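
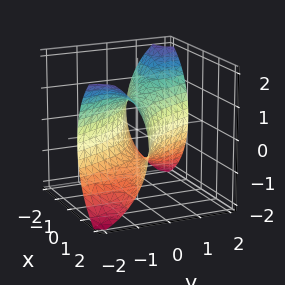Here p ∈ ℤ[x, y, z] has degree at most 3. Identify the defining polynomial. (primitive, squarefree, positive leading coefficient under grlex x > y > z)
x^2 + 3*x*y + y^2 + z^2 - 1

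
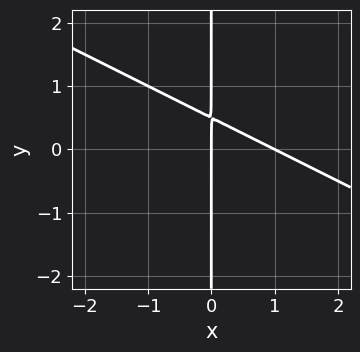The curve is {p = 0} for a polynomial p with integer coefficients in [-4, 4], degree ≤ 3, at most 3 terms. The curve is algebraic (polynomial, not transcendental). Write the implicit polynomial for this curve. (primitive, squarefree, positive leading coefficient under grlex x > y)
First, the degree is 2 — a generic line meets the curve in up to 2 points.
Next, against the integer gridlines: the visible y-axis segment lies entirely on the curve; among the integer gridlines, it crosses the x-axis at x ∈ {0, 1}.
Finally, assembling these constraints gives the stated polynomial.

x^2 + 2*x*y - x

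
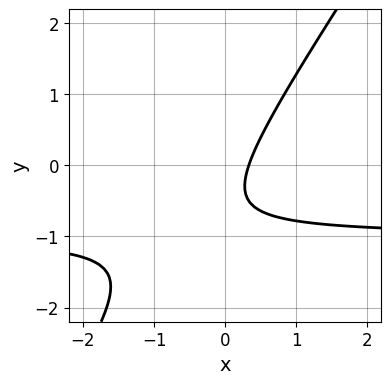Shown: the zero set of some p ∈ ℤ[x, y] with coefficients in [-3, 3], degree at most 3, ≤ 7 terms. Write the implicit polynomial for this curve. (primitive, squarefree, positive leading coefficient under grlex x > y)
First, degree: the shape is more complex than any degree-1 curve, so deg p = 2.
Next, against the integer gridlines: no y-intercept at any integer in the box.
Finally, assembling these constraints gives the stated polynomial.

3*x*y - 2*y^2 + 3*x - 2*y - 1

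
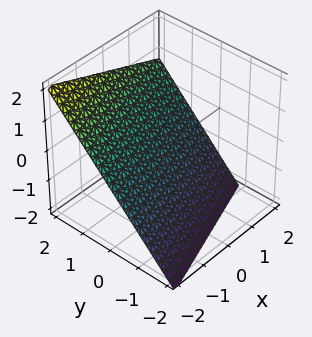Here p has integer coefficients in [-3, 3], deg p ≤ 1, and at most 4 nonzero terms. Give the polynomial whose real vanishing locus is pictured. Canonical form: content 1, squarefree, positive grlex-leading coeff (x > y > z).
x - 3*y + 3*z + 2

1. deg p = 1.
2. Against the integer gridlines: it crosses the x-axis at the gridline x = -2.
3. The integer polynomial consistent with all of this is the stated p.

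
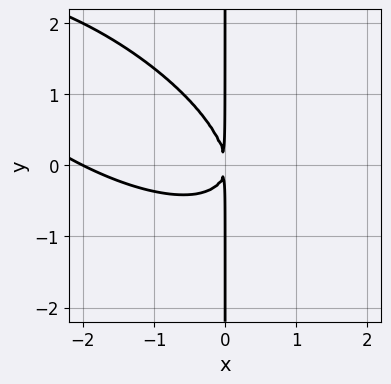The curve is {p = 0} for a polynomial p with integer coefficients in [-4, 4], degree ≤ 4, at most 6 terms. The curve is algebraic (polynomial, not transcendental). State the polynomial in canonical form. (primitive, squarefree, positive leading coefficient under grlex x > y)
First, degree: no degree-2 curve has this shape, so deg p = 3.
Next, against the integer gridlines: one x-axis crossing is at x = -2; every point of the y-axis in the box is on the curve.
Finally, solving for integer coefficients yields p as stated.

x^3 + 2*x^2*y + 2*x*y^2 + 2*x^2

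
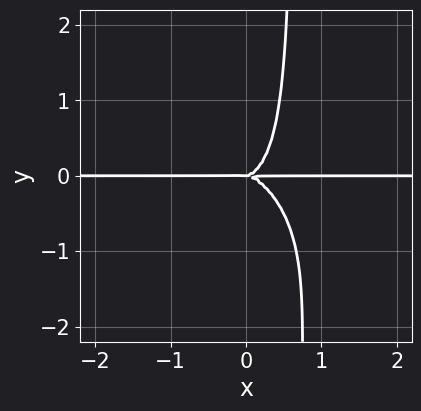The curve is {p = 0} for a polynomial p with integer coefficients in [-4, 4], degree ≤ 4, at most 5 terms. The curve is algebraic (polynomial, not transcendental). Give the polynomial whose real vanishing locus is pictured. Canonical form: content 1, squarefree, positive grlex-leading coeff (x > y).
3*x^3*y + 2*x^2*y^2 + 3*x*y^3 - 2*y^3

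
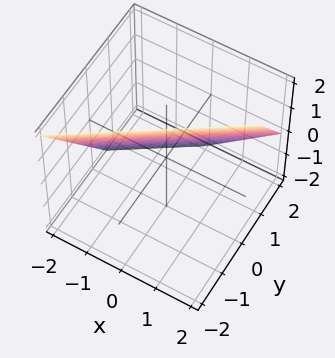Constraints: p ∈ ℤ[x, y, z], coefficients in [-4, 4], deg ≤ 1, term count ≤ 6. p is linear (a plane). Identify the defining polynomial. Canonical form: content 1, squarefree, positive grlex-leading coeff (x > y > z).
2*x - 3*y - 2*z + 2

(a) deg p = 1.
(b) Observable constraints: it crosses the z-axis at the gridline z = 1; it crosses the x-axis at the gridline x = -1.
(c) The integer polynomial consistent with all of this is the stated p.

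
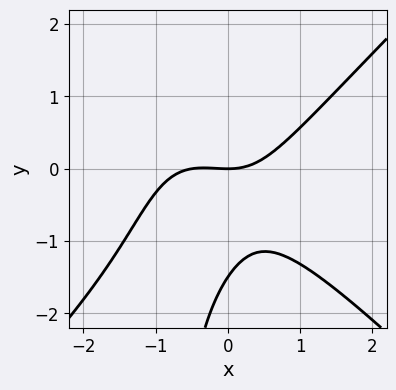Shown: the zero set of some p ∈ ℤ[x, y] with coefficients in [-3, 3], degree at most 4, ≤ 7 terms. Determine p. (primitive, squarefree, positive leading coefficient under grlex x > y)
2*x^3 - 2*x*y^2 + x^2 - 2*y^2 - 3*y

(a) The degree is 3 — no degree-2 curve has this shape.
(b) Against the integer gridlines: it meets the y-axis at y = 0 (among the integer gridlines); one x-axis crossing is at x = 0.
(c) These observations pin down the coefficients.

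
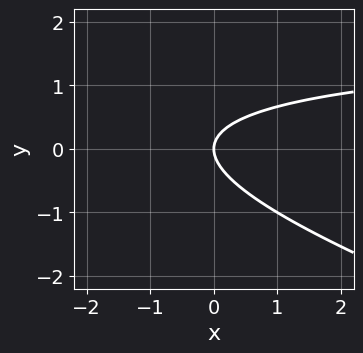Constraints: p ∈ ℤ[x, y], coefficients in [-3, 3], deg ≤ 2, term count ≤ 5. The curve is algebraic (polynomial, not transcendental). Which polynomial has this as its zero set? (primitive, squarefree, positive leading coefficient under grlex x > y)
The degree is 2 — a generic line meets the curve in up to 2 points.
Reading off the gridlines: one y-axis crossing is at y = 0; it crosses the x-axis at the gridline x = 0.
Matching integer coefficients to the picture gives p.

x*y + 3*y^2 - 2*x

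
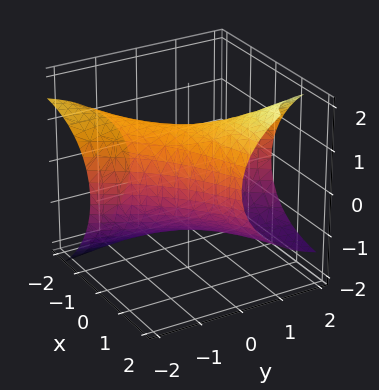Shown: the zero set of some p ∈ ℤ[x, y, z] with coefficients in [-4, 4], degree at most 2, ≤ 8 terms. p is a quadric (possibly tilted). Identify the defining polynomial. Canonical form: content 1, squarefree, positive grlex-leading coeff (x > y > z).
x^2 - 3*x*y - x*z + y^2 + 2*z^2 - 3

(a) Degree: a generic line meets the surface in up to 2 points, so deg p = 2.
(b) Solving for integer coefficients yields p as stated.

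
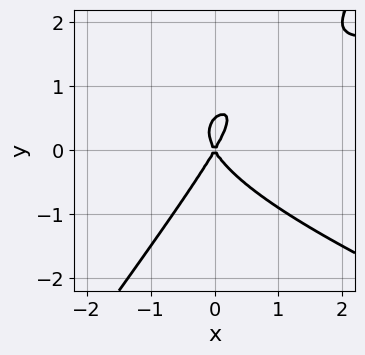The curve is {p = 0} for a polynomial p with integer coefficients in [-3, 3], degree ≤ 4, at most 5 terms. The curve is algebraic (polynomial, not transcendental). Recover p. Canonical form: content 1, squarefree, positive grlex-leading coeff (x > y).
x^2*y + 2*x*y^2 - 2*y^3 - 3*x^2 + y^2

First, degree: no degree-2 curve has this shape, so deg p = 3.
Then, observable constraints: it crosses the y-axis at the gridline y = 0; it meets the x-axis at x = 0 (among the integer gridlines).
Finally, matching integer coefficients to the picture gives p.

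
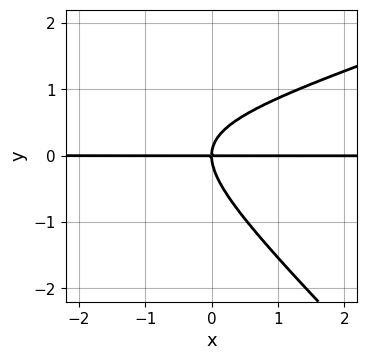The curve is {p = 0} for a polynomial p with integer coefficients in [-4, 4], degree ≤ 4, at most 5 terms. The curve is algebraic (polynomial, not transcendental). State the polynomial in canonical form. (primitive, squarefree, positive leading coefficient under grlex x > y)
x^2*y - 2*x*y^2 - 3*y^3 + 3*x*y

First, deg p = 3.
Then, from the visible intercepts: it crosses the y-axis at the gridline y = 0; every point of the x-axis in the box is on the curve.
Finally, the integer polynomial consistent with all of this is the stated p.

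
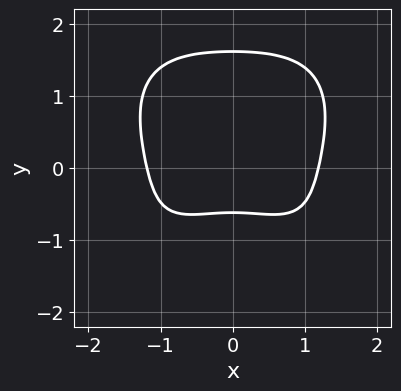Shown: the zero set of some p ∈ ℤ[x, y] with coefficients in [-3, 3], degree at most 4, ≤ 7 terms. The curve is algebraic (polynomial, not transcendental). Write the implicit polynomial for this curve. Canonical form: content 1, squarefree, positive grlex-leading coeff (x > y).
x^4 + y^4 + x^2*y - 3*y - 2

1. Degree: the shape is more complex than any degree-3 curve, so deg p = 4.
2. Symmetries: mirror symmetry x ↦ −x ⇒ only even powers of x.
3. Assembling these constraints gives the stated polynomial.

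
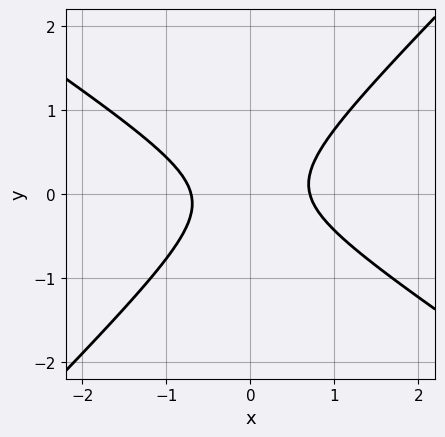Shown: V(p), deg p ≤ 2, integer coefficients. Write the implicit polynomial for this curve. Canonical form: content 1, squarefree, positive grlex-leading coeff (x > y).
2*x^2 + x*y - 3*y^2 - 1

(a) The degree is 2 — a generic line meets the curve in up to 2 points.
(b) From the visible intercepts: it misses every integer gridline on the y-axis.
(c) Assembling these constraints gives the stated polynomial.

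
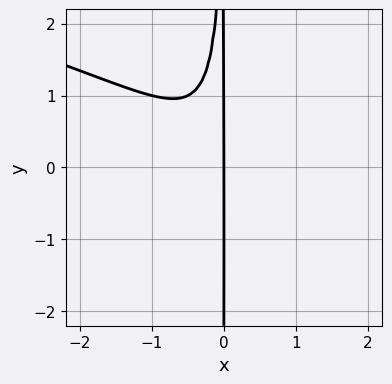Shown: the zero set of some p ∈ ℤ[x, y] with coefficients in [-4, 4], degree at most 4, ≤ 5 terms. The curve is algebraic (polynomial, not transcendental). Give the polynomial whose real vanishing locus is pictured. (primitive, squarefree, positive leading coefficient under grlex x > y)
Degree: a generic line meets the curve in up to 4 points, so deg p = 4.
Checking where it meets the axes: one x-axis crossing is at x = 0; every point of the y-axis in the box is on the curve.
Fitting integer coefficients to these (and the overall shape) gives p.

x^2*y^2 + 2*x^3 + 2*x^2*y + x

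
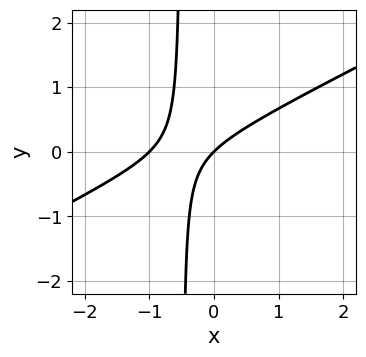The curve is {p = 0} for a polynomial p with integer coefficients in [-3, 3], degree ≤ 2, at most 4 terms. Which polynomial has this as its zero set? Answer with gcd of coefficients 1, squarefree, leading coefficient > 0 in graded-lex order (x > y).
(a) The degree is 2 — no degree-1 curve has this shape.
(b) Reading off the gridlines: one y-axis crossing is at y = 0; among the integer gridlines, it crosses the x-axis at x ∈ {-1, 0}.
(c) Fitting integer coefficients to these (and the overall shape) gives p.

x^2 - 2*x*y + x - y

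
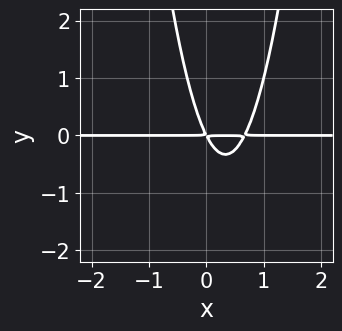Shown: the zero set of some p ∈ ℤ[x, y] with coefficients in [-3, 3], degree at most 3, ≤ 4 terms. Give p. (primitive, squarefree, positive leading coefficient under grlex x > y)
3*x^2*y - 2*x*y - y^2

1. The degree is 3 — no degree-2 curve has this shape.
2. Reading off the gridlines: every point of the x-axis in the box is on the curve.
3. These observations pin down the coefficients.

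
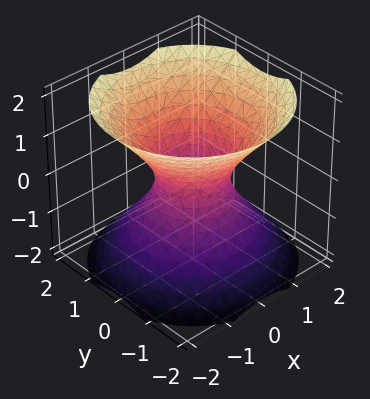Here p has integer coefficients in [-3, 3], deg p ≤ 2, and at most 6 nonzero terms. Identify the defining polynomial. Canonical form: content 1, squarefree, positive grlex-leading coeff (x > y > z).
3*x^2 + 3*y^2 - 3*z^2 - 2

1. Degree: one connected sheet with a waist; a quadric, so deg p = 2.
2. Symmetry: the surface is invariant under rotation about z: p = q(x² + y², z); it's symmetric under z → −z, forcing even powers of z.
3. Reading off the gridlines: the surface avoids every integer z-axis point in the box; a circular section at z = -1 has radius between 1 and 2.
4. Solving for integer coefficients yields p as stated.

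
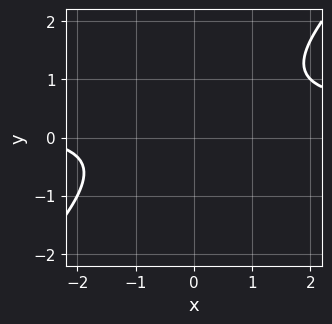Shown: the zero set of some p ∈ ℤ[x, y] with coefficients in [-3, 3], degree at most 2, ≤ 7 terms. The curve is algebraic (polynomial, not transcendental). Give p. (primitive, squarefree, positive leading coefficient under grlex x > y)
3*x*y - 3*y^2 - x + 2*y - 3

First, degree: a generic line meets the curve in up to 2 points, so deg p = 2.
Then, from the axis intercepts and sections: it misses every integer gridline on the y-axis; it misses every integer gridline on the x-axis.
Finally, fitting integer coefficients to these (and the overall shape) gives p.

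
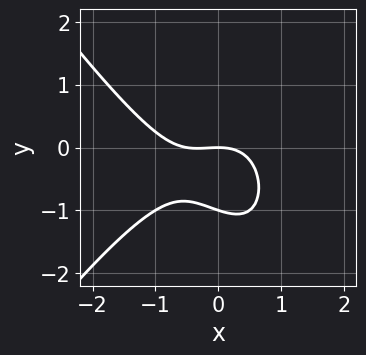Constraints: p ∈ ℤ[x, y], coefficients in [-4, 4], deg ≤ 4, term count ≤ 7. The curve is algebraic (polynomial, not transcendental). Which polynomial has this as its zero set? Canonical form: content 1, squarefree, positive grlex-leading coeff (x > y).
1. Degree: the shape is more complex than any degree-2 curve, so deg p = 3.
2. Observable constraints: it meets the x-axis at x = 0 (among the integer gridlines); the y-axis gridline crossings are at y ∈ {-1, 0}.
3. Assembling these constraints gives the stated polynomial.

2*x^3 - x*y^2 + x^2 + 3*y^2 + 3*y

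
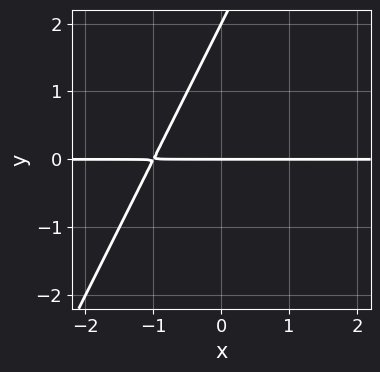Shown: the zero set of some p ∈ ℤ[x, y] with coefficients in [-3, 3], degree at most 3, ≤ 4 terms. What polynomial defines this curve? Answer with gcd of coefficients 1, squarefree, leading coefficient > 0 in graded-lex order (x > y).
2*x*y - y^2 + 2*y

Degree: no degree-1 curve has this shape, so deg p = 2.
From the axis intercepts and sections: among the integer gridlines, it crosses the y-axis at y ∈ {0, 2}; the visible x-axis segment lies entirely on the curve.
These observations pin down the coefficients.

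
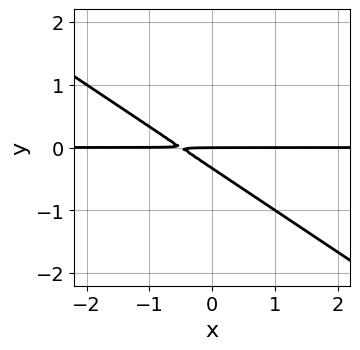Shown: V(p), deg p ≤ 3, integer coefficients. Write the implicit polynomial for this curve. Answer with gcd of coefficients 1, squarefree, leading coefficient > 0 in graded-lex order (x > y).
2*x*y + 3*y^2 + y

1. deg p = 2. No degree-1 curve has this shape.
2. Reading off the gridlines: one y-axis crossing is at y = 0; every point of the x-axis in the box is on the curve.
3. These observations pin down the coefficients.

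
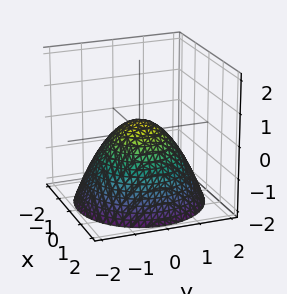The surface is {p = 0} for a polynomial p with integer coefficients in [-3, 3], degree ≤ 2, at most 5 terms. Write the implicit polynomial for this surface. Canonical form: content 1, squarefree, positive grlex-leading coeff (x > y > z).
deg p = 2. No degree-1 surface has this shape.
By symmetry, every cross-section ⟂ z is a circle, so x, y appear only via x² + y².
From the visible intercepts: a circular section at z = 0 has radius between 0 and 1.
These observations pin down the coefficients.

2*x^2 + 2*y^2 + 3*z - 1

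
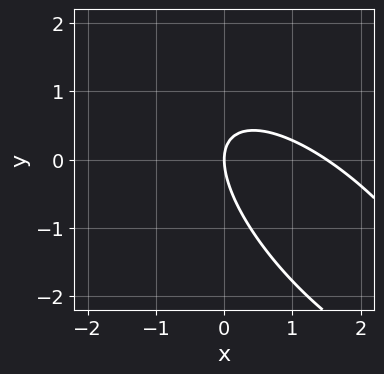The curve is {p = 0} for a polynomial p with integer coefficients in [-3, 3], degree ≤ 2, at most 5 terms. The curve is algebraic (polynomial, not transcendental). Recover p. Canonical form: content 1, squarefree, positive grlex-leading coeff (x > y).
1. deg p = 2. A generic line meets the curve in up to 2 points.
2. From the visible intercepts: it crosses the y-axis at the gridline y = 0; it meets the x-axis at x = 0 (among the integer gridlines).
3. Putting this together gives p.

2*x^2 + 3*x*y + 2*y^2 - 3*x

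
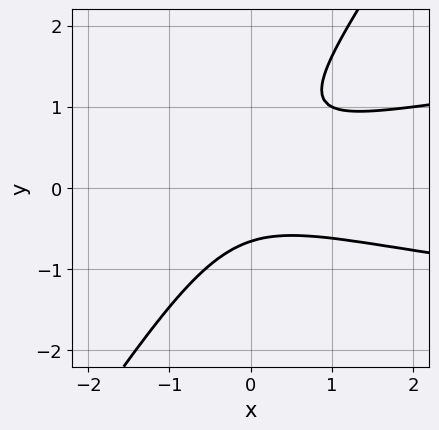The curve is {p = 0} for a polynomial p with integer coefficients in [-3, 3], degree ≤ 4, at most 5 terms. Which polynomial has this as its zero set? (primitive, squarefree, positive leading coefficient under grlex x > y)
Degree: the shape is more complex than any degree-2 curve, so deg p = 3.
From the axis intercepts and sections: no x-intercept at any integer in the box.
Assembling these constraints gives the stated polynomial.

3*x*y^2 - 2*y^3 - x^2 + y^2 - 1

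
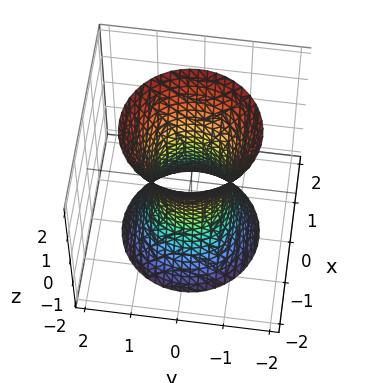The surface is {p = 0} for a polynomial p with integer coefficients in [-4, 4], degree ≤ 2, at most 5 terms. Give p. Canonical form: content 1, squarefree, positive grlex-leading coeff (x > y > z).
1. Degree: no degree-1 surface has this shape, so deg p = 2.
2. By symmetry, the surface is invariant under rotation about z: p = q(x² + y², z).
3. Observable constraints: a circular section at z = -2 has radius between 1 and 2; it misses every integer gridline on the z-axis.
4. Putting this together gives p.

3*x^2 + 3*y^2 - z^2 - 2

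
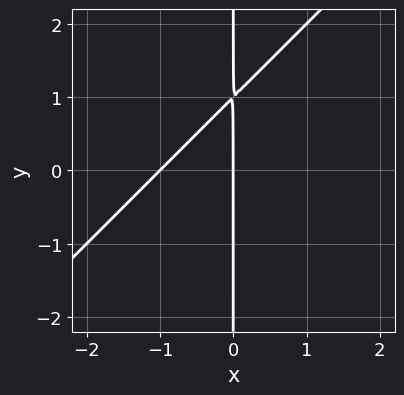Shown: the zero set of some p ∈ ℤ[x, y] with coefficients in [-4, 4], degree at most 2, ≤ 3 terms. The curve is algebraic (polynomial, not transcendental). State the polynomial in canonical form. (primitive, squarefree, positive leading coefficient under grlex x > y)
First, degree: no degree-1 curve has this shape, so deg p = 2.
Next, observable constraints: the x-axis gridline crossings are at x ∈ {-1, 0}; every point of the y-axis in the box is on the curve.
Finally, solving for integer coefficients yields p as stated.

x^2 - x*y + x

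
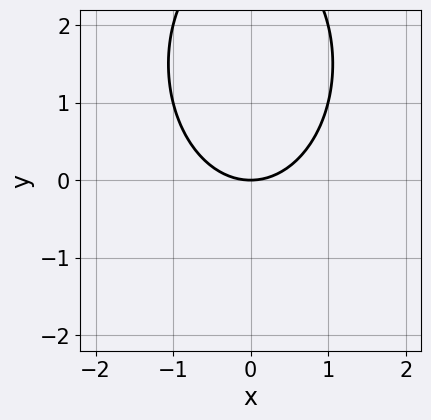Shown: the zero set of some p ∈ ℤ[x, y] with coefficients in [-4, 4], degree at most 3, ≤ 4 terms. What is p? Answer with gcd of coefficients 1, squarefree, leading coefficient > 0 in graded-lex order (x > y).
2*x^2 + y^2 - 3*y

(a) deg p = 2.
(b) Symmetries: it's symmetric under x → −x, forcing even powers of x.
(c) Reading off the gridlines: it meets the y-axis at y = 0 (among the integer gridlines); it crosses the x-axis at the gridline x = 0.
(d) Fitting integer coefficients to these (and the overall shape) gives p.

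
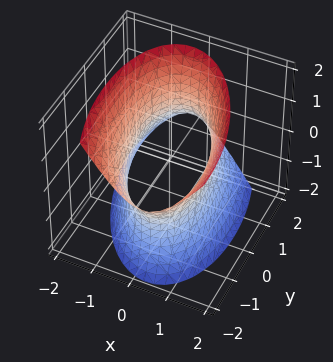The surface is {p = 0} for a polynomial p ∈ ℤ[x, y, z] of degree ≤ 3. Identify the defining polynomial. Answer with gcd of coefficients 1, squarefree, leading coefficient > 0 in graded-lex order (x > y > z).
Degree: the shape is more complex than any degree-1 surface, so deg p = 2.
From the axis intercepts and sections: it misses every integer gridline on the z-axis; among the integer gridlines, it crosses the x-axis at x ∈ {-1, 1}.
Fitting integer coefficients to these (and the overall shape) gives p.

3*x^2 + x*y + y^2 + y*z - z^2 - 3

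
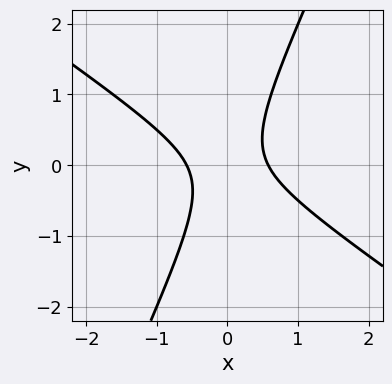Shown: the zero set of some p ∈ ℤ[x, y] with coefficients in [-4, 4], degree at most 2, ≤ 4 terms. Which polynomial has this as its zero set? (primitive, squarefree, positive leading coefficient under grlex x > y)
(a) Degree: the shape is more complex than any degree-1 curve, so deg p = 2.
(b) From the axis intercepts and sections: the curve avoids every integer y-axis point in the box.
(c) Matching integer coefficients to the picture gives p.

3*x^2 + 3*x*y - 2*y^2 - 1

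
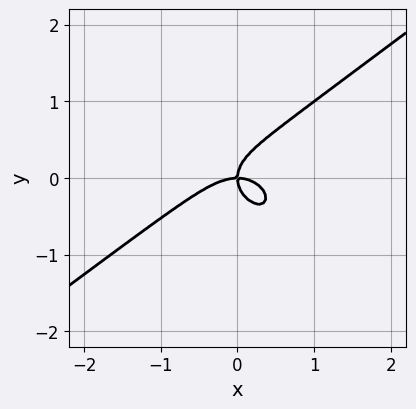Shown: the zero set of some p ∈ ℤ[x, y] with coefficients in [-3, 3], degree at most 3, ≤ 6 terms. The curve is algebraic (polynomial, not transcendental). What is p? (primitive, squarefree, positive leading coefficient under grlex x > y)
2*x^3 - x^2*y - 3*y^3 + 2*x*y

First, deg p = 3. A generic line meets the curve in up to 3 points.
Next, checking where it meets the axes: it crosses the y-axis at the gridline y = 0; it meets the x-axis at x = 0 (among the integer gridlines).
Finally, solving for integer coefficients yields p as stated.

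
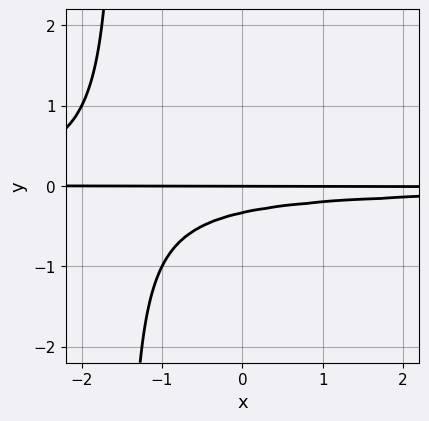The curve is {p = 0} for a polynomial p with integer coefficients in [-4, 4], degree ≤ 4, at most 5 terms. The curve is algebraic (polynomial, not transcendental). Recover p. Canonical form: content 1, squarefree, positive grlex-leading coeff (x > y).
2*x*y^2 + 3*y^2 + y

(a) Degree: no degree-2 curve has this shape, so deg p = 3.
(b) Checking where it meets the axes: the visible x-axis segment lies entirely on the curve; it meets the y-axis at y = 0 (among the integer gridlines).
(c) Assembling these constraints gives the stated polynomial.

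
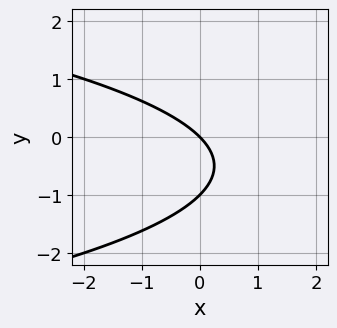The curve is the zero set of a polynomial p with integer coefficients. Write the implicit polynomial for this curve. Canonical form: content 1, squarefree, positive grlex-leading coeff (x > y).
y^2 + x + y

deg p = 2. No degree-1 curve has this shape.
From the axis intercepts and sections: the y-axis gridline crossings are at y ∈ {-1, 0}; it meets the x-axis at x = 0 (among the integer gridlines).
Assembling these constraints gives the stated polynomial.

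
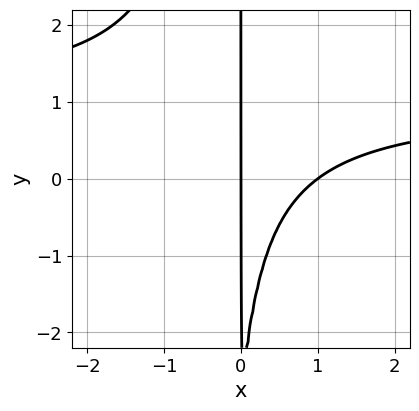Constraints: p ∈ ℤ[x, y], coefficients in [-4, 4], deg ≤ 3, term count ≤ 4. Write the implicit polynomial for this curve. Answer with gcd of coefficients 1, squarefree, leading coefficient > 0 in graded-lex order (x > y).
3*x^2*y - 3*x^2 + x*y + 3*x

1. Degree: a generic line meets the curve in up to 3 points, so deg p = 3.
2. Checking where it meets the axes: among the integer gridlines, it crosses the x-axis at x ∈ {0, 1}; the visible y-axis segment lies entirely on the curve.
3. Together with the visible shape, these determine p as stated.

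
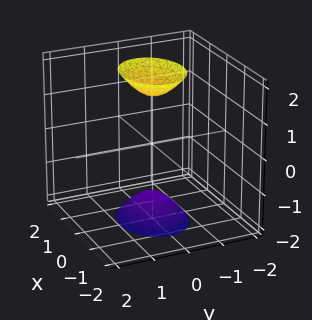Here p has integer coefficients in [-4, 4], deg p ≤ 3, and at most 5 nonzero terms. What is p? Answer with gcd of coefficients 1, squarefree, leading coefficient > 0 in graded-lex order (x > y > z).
2*x^2 + 3*y^2 - z^2 + 2

First, the picture has 2 separate pieces. Treating them together as one polynomial.
Next, deg p = 2. Two sheets facing apart; a quadric.
Then, symmetries: it's symmetric under y → −y, forcing even powers of y; mirror symmetry x ↦ −x ⇒ only even powers of x; it's symmetric under z → −z, forcing even powers of z.
Then, from the axis intercepts and sections: the surface avoids every integer y-axis point in the box; no x-intercept at any integer in the box.
Finally, matching integer coefficients to the picture gives p.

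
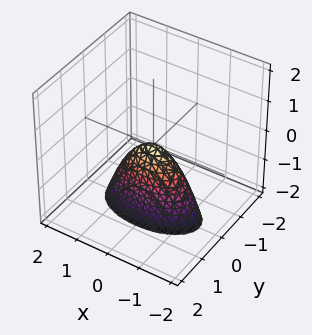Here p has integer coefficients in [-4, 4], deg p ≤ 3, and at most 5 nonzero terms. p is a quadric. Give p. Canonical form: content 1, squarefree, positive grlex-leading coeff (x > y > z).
x^2 + 3*y^2 + z

deg p = 2. A single bowl opening along one axis; a quadric.
Symmetries: mirror symmetry y ↦ −y ⇒ only even powers of y; the x ↦ −x reflection is a symmetry, so x appears only in even powers.
Against the integer gridlines: it crosses the x-axis at the gridline x = 0; one z-axis crossing is at z = 0; it meets the y-axis at y = 0 (among the integer gridlines).
These observations pin down the coefficients.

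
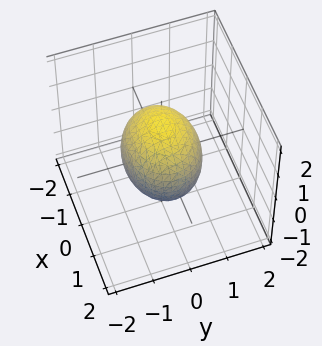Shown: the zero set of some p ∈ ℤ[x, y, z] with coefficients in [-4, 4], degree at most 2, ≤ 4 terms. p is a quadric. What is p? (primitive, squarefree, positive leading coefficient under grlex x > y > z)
(a) deg p = 2. Bounded and convex; a quadric.
(b) Symmetries: it's symmetric under y → −y, forcing even powers of y; mirror symmetry z ↦ −z ⇒ only even powers of z; mirror symmetry x ↦ −x ⇒ only even powers of x.
(c) From the axis intercepts and sections: among the integer gridlines, it crosses the y-axis at y ∈ {-1, 1}.
(d) Fitting integer coefficients to these (and the overall shape) gives p.

2*x^2 + 3*y^2 + 2*z^2 - 3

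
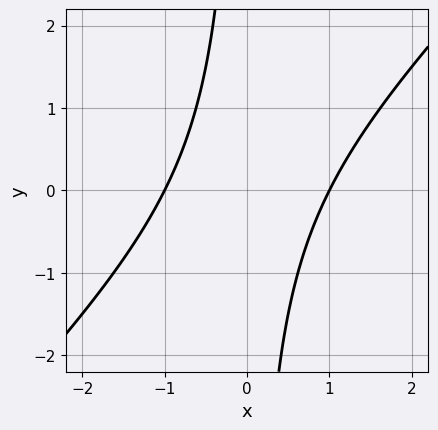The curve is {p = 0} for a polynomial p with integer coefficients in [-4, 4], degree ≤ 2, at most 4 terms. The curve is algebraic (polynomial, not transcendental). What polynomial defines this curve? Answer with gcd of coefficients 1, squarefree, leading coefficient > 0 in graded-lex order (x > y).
(a) The degree is 2 — no degree-1 curve has this shape.
(b) Reading off the gridlines: among the integer gridlines, it crosses the x-axis at x ∈ {-1, 1}; no y-intercept at any integer in the box.
(c) Putting this together gives p.

x^2 - x*y - 1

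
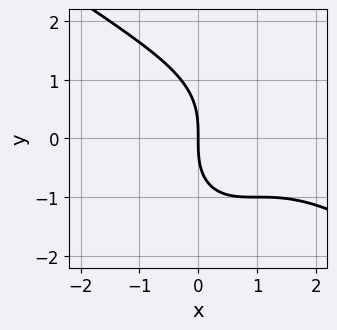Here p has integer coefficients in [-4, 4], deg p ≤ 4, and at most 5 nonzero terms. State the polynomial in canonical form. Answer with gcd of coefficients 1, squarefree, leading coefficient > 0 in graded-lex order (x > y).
(a) Degree: no degree-2 curve has this shape, so deg p = 3.
(b) Observable constraints: it meets the x-axis at x = 0 (among the integer gridlines); it crosses the y-axis at the gridline y = 0.
(c) Matching integer coefficients to the picture gives p.

x^3 + x^2*y + y^3 - 2*x^2 + 3*x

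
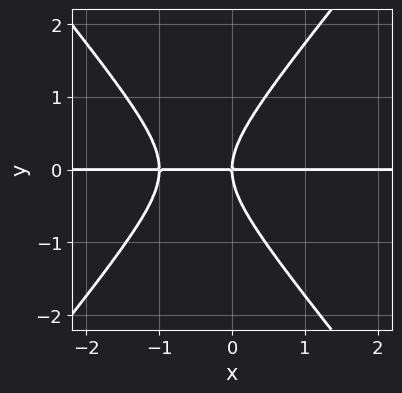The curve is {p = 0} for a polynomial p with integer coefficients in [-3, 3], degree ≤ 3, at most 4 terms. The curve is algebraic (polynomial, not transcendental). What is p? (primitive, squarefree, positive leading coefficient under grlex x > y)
Degree: the shape is more complex than any degree-2 curve, so deg p = 3.
From the axis intercepts and sections: the visible x-axis segment lies entirely on the curve; it crosses the y-axis at the gridline y = 0.
Matching integer coefficients to the picture gives p.

3*x^2*y - 2*y^3 + 3*x*y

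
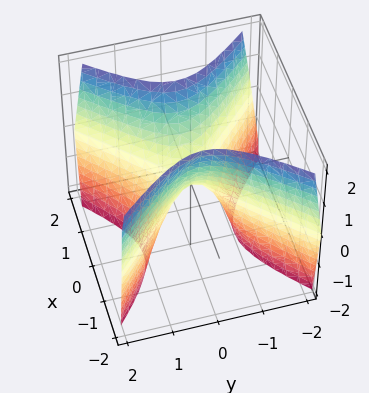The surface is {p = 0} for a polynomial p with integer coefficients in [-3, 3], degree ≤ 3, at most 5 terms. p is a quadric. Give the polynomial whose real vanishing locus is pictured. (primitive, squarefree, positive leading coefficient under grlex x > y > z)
2*x^2 - 2*y^2 - z

1. deg p = 2.
2. Symmetries: mirror symmetry x ↦ −x ⇒ only even powers of x; the y ↦ −y reflection is a symmetry, so y appears only in even powers.
3. From the axis intercepts and sections: it meets the z-axis at z = 0 (among the integer gridlines); it meets the x-axis at x = 0 (among the integer gridlines); it meets the y-axis at y = 0 (among the integer gridlines).
4. Putting this together gives p.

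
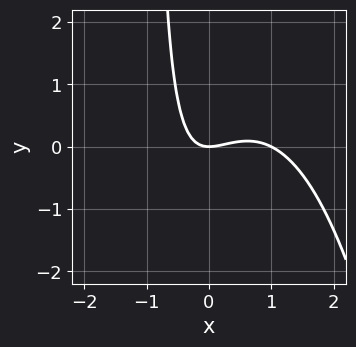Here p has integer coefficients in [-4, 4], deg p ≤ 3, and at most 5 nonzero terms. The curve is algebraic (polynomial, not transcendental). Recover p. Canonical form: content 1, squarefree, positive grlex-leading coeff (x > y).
x^3 - x^2 + x*y + y

First, the degree is 3 — the shape is more complex than any degree-2 curve.
Next, from the axis intercepts and sections: one y-axis crossing is at y = 0; among the integer gridlines, it crosses the x-axis at x ∈ {0, 1}.
Finally, together with the visible shape, these determine p as stated.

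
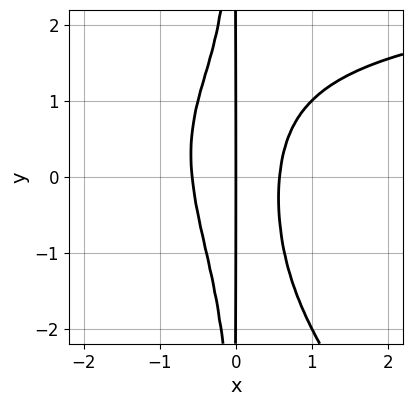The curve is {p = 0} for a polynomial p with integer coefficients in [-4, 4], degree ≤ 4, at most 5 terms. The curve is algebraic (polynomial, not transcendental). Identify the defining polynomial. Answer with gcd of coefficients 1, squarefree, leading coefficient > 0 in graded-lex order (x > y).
x^3*y + x^2*y^2 - 3*x^3 + x

(a) The degree is 4 — a generic line meets the curve in up to 4 points.
(b) From the axis intercepts and sections: one x-axis crossing is at x = 0; the visible y-axis segment lies entirely on the curve.
(c) These observations pin down the coefficients.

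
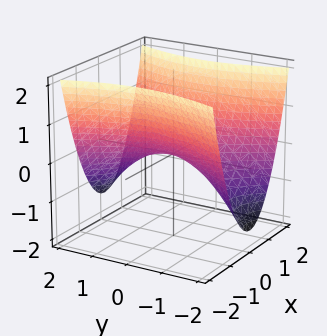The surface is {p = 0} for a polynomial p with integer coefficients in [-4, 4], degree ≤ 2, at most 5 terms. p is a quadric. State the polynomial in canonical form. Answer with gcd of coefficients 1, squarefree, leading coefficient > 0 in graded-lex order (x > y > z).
3*x^2 - y^2 - 3*z

First, degree: a saddle surface; a quadric, so deg p = 2.
Then, symmetries: mirror symmetry y ↦ −y ⇒ only even powers of y; it's symmetric under x → −x, forcing even powers of x.
Next, from the axis intercepts and sections: it meets the y-axis at y = 0 (among the integer gridlines); one z-axis crossing is at z = 0; it meets the x-axis at x = 0 (among the integer gridlines).
Finally, putting this together gives p.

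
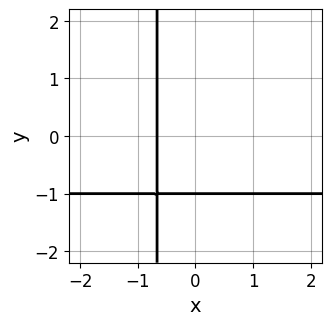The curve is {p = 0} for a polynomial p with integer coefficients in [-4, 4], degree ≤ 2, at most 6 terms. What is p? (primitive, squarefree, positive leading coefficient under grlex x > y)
3*x*y + 3*x + 2*y + 2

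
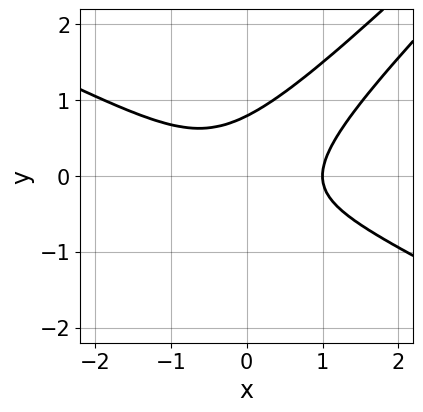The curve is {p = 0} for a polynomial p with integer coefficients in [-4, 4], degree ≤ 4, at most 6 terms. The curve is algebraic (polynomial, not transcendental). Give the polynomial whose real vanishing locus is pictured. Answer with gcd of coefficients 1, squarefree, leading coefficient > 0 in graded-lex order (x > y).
x^3 - 3*x*y^2 + 2*y^3 - 1

(a) deg p = 3. No degree-2 curve has this shape.
(b) From the axis intercepts and sections: one x-axis crossing is at x = 1.
(c) Matching integer coefficients to the picture gives p.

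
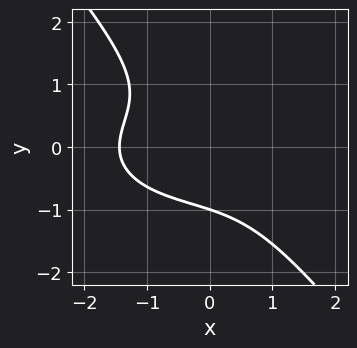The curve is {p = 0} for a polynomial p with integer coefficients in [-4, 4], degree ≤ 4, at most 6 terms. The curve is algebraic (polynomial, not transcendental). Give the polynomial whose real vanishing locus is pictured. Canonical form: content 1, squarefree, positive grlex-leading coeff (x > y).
Degree: the shape is more complex than any degree-2 curve, so deg p = 3.
Observable constraints: it meets the y-axis at y = -1 (among the integer gridlines).
The integer polynomial consistent with all of this is the stated p.

x^3 + 3*x*y^2 + 3*y^3 + 3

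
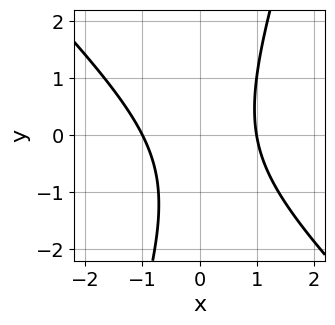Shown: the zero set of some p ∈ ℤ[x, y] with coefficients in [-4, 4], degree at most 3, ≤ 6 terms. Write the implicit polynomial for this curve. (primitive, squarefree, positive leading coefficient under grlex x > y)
First, degree: the shape is more complex than any degree-1 curve, so deg p = 2.
Next, against the integer gridlines: it misses every integer gridline on the y-axis; the x-axis gridline crossings are at x ∈ {-1, 1}.
Finally, together with the visible shape, these determine p as stated.

3*x^2 + 2*x*y - y^2 - y - 3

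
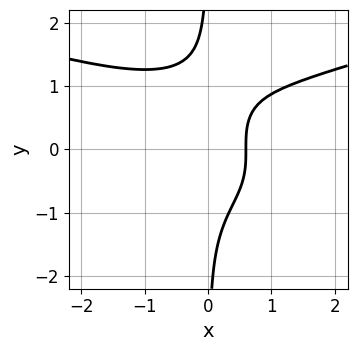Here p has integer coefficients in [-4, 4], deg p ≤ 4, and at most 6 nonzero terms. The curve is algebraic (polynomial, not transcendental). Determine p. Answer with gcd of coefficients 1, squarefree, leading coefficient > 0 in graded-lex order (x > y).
Degree: a generic line meets the curve in up to 4 points, so deg p = 4.
Against the integer gridlines: it misses every integer gridline on the y-axis.
Putting this together gives p.

3*x*y^3 - x^3 - 3*x + 2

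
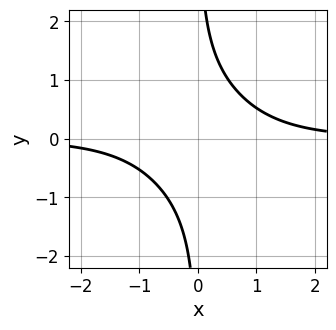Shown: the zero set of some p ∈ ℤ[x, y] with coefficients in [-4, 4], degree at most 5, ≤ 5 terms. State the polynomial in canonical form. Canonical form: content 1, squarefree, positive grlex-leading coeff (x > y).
x^3*y + x^2*y^2 + x*y^3 + 2*x*y - 2

First, degree: a generic line meets the curve in up to 4 points, so deg p = 4.
Next, reading off the gridlines: the curve avoids every integer y-axis point in the box; the curve avoids every integer x-axis point in the box.
Finally, these observations pin down the coefficients.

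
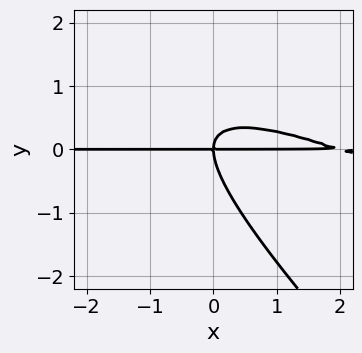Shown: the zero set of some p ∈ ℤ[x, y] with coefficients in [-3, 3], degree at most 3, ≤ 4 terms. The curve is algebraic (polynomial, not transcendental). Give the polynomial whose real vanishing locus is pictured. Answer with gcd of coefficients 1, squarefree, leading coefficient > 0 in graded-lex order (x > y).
The degree is 3 — a generic line meets the curve in up to 3 points.
Against the integer gridlines: it crosses the y-axis at the gridline y = 0; every point of the x-axis in the box is on the curve.
Assembling these constraints gives the stated polynomial.

x^2*y + 3*x*y^2 + 2*y^3 - 2*x*y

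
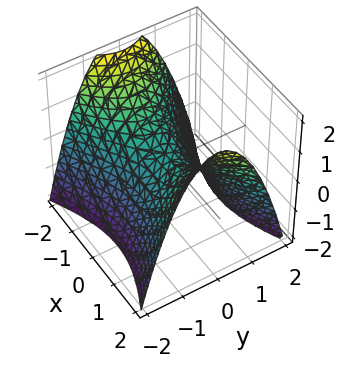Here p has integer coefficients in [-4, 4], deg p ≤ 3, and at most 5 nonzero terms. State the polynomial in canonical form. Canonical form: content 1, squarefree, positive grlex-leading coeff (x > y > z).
x^2 - 2*y^2 - 2*z

First, the degree is 2 — a hyperbolic paraboloid; a quadric.
Then, symmetries: mirror symmetry y ↦ −y ⇒ only even powers of y; it's symmetric under x → −x, forcing even powers of x.
Next, reading off the gridlines: it crosses the x-axis at the gridline x = 0; one z-axis crossing is at z = 0; it meets the y-axis at y = 0 (among the integer gridlines).
Finally, matching integer coefficients to the picture gives p.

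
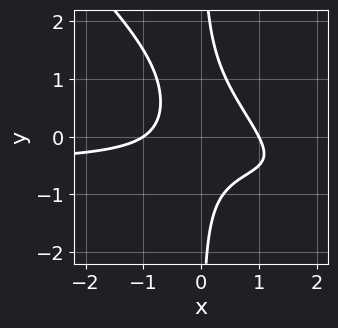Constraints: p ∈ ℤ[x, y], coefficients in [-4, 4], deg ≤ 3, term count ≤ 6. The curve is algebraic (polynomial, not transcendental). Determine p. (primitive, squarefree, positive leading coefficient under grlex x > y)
2*x^2*y + 2*x*y^2 + x^2 - x*y - 1

1. The degree is 3 — no degree-2 curve has this shape.
2. From the axis intercepts and sections: the curve avoids every integer y-axis point in the box; the x-axis gridline crossings are at x ∈ {-1, 1}.
3. Assembling these constraints gives the stated polynomial.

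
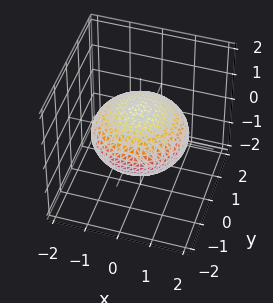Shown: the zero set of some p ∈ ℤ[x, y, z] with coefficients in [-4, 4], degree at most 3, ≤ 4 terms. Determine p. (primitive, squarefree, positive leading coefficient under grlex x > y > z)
The degree is 2 — bounded and convex; a quadric.
Symmetries: it's symmetric under z → −z, forcing even powers of z; rotational symmetry about the z-axis ⇒ p depends on x, y only through x² + y².
Observable constraints: a circular section at z = 0 has radius between 1 and 2; the z-axis gridline crossings are at z ∈ {-1, 1}.
Together with the visible shape, these determine p as stated.

x^2 + y^2 + 2*z^2 - 2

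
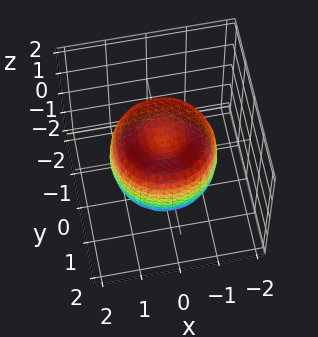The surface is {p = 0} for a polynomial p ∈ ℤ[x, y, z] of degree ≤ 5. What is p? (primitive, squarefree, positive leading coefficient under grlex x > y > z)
Degree: the shape is more complex than any degree-3 surface, so deg p = 4.
By symmetry, the surface is invariant under rotation about z: p = q(x² + y², z).
Reading off the gridlines: a circular section at z = 1 has radius between 0 and 1.
The integer polynomial consistent with all of this is the stated p.

2*x^4 + 4*x^2*y^2 + 2*y^4 - 3*x^2 - 3*y^2 + 2*z^2 - 1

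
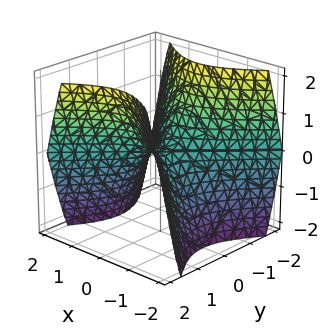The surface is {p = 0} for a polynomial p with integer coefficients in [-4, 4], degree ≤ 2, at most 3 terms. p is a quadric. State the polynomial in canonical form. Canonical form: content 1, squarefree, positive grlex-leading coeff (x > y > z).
x^2 - y^2 + z

1. deg p = 2. A hyperbolic paraboloid; a quadric.
2. Symmetries: the y ↦ −y reflection is a symmetry, so y appears only in even powers; the x ↦ −x reflection is a symmetry, so x appears only in even powers.
3. Against the integer gridlines: it meets the x-axis at x = 0 (among the integer gridlines); it crosses the z-axis at the gridline z = 0; one y-axis crossing is at y = 0.
4. The integer polynomial consistent with all of this is the stated p.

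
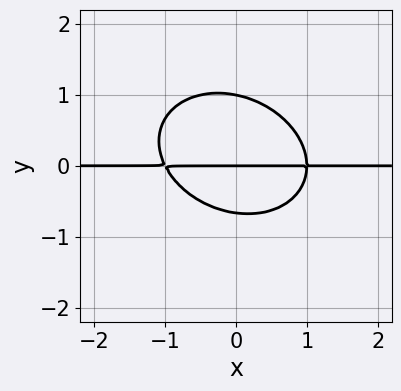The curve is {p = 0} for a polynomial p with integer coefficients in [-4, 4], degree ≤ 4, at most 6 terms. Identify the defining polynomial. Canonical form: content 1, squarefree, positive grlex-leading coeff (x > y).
2*x^2*y + x*y^2 + 3*y^3 - y^2 - 2*y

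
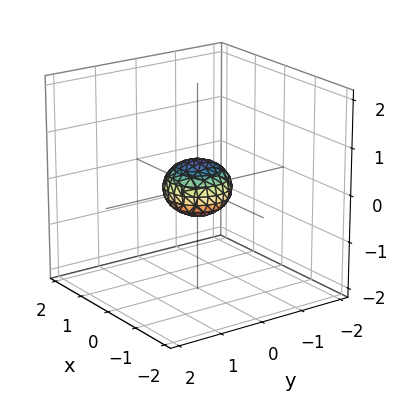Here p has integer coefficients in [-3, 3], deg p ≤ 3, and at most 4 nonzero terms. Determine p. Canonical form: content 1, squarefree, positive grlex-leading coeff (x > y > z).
2*x^2 + 2*y^2 + 3*z^2 - 1

First, the degree is 2 — a closed, bounded, convex surface; a quadric.
Next, symmetries: the z ↦ −z reflection is a symmetry, so z appears only in even powers; the surface is invariant under rotation about z: p = q(x² + y², z).
Then, observable constraints: a circular section at z = 0 has radius between 0 and 1.
Finally, the integer polynomial consistent with all of this is the stated p.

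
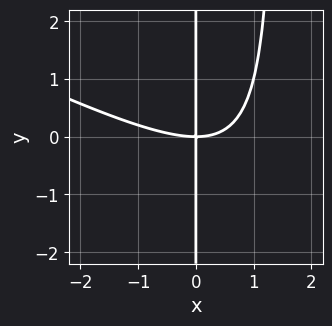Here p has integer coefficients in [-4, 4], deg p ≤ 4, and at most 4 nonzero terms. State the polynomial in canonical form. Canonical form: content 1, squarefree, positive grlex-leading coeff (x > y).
x^3 + 2*x^2*y - 3*x*y

1. The degree is 3 — a generic line meets the curve in up to 3 points.
2. Checking where it meets the axes: every point of the y-axis in the box is on the curve; it crosses the x-axis at the gridline x = 0.
3. The integer polynomial consistent with all of this is the stated p.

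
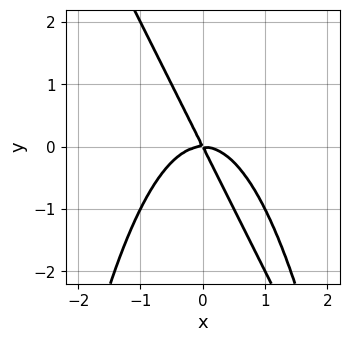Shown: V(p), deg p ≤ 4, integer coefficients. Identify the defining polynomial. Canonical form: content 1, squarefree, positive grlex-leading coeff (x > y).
2*x^3 + x^2*y + 2*x*y + y^2

deg p = 3. No degree-2 curve has this shape.
From the axis intercepts and sections: one x-axis crossing is at x = 0; it meets the y-axis at y = 0 (among the integer gridlines).
Fitting integer coefficients to these (and the overall shape) gives p.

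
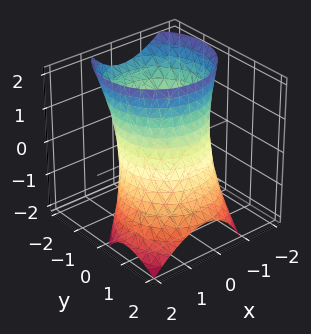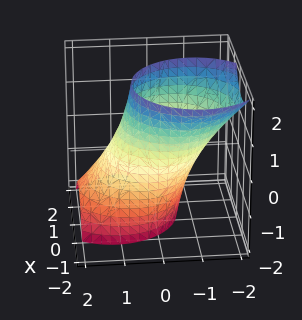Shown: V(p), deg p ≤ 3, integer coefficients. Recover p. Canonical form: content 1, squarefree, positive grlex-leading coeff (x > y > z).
2*x^2 + x*z + 2*y^2 + 2*y*z - 3

First, the degree is 2 — the shape is more complex than any degree-1 surface.
Then, against the integer gridlines: it misses every integer gridline on the z-axis.
Finally, matching integer coefficients to the picture gives p.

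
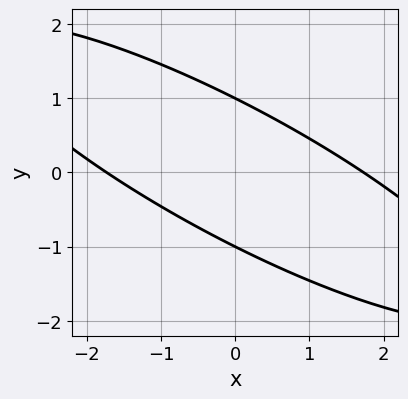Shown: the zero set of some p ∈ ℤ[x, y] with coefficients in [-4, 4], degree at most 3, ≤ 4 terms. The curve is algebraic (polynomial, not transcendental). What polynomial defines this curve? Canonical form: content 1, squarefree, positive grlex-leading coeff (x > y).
deg p = 2.
Against the integer gridlines: the y-axis gridline crossings are at y ∈ {-1, 1}.
Putting this together gives p.

x^2 + 3*x*y + 3*y^2 - 3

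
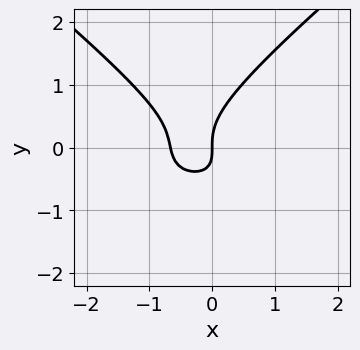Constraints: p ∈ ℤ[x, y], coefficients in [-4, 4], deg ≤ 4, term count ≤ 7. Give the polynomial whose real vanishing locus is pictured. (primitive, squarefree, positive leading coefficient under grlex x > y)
2*x^2*y - 3*y^3 + 3*x^2 + 2*x*y + 2*x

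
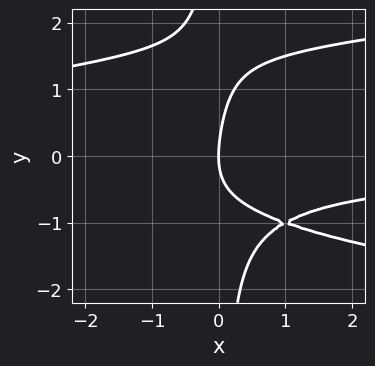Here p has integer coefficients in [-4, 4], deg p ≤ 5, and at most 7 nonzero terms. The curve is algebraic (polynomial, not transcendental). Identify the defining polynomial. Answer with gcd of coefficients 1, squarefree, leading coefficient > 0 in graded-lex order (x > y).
1. Degree: no degree-3 curve has this shape, so deg p = 4.
2. From the axis intercepts and sections: one y-axis crossing is at y = 0; one x-axis crossing is at x = 0.
3. Together with the visible shape, these determine p as stated.

2*x*y^3 - x^2*y - 3*x*y + y^2 - 3*x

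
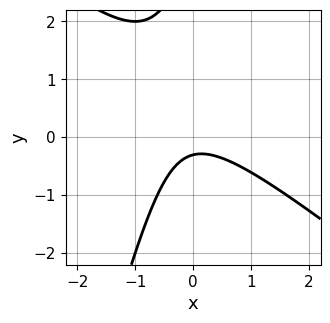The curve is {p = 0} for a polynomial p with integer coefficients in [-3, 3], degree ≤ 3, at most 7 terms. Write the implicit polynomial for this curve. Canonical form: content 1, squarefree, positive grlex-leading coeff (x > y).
The degree is 2 — no degree-1 curve has this shape.
Observable constraints: no x-intercept at any integer in the box.
Fitting integer coefficients to these (and the overall shape) gives p.

3*x^2 + 3*x*y - y^2 + 3*y + 1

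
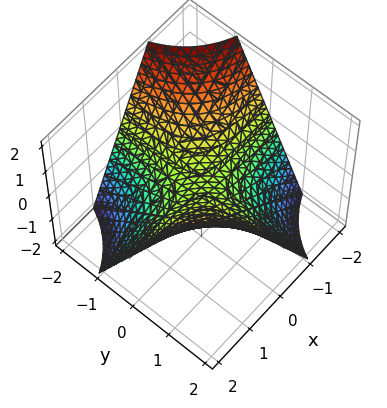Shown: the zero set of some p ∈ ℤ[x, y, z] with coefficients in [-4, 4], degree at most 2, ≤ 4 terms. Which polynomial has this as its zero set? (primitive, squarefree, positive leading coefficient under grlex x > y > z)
1. Degree: a hyperbolic paraboloid; a quadric, so deg p = 2.
2. Checking where it meets the axes: the visible y-axis segment lies entirely on the surface; the visible x-axis segment lies entirely on the surface; one z-axis crossing is at z = 0.
3. Putting this together gives p.

x*y - z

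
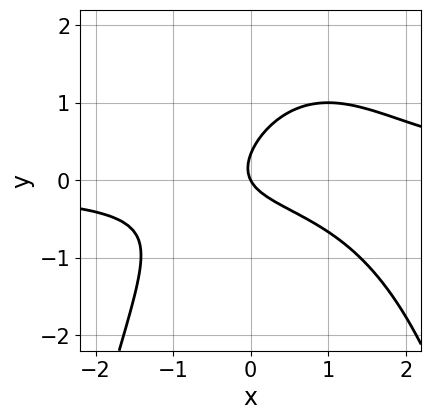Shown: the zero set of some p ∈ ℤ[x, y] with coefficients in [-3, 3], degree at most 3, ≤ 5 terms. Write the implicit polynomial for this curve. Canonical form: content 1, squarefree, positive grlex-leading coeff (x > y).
2*x^2*y - 2*x*y + 3*y^2 - 2*x - y

1. The degree is 3 — no degree-2 curve has this shape.
2. Observable constraints: it meets the x-axis at x = 0 (among the integer gridlines); it crosses the y-axis at the gridline y = 0.
3. The integer polynomial consistent with all of this is the stated p.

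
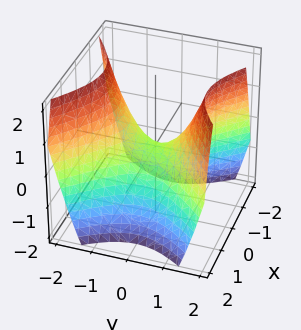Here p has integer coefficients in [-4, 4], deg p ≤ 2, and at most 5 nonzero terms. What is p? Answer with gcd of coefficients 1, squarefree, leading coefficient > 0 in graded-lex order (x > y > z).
x^2 - y^2 + z

1. deg p = 2. A hyperbolic paraboloid; a quadric.
2. Symmetries: it's symmetric under x → −x, forcing even powers of x; mirror symmetry y ↦ −y ⇒ only even powers of y.
3. Checking where it meets the axes: one x-axis crossing is at x = 0; one y-axis crossing is at y = 0.
4. Assembling these constraints gives the stated polynomial.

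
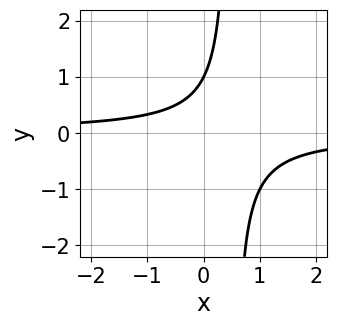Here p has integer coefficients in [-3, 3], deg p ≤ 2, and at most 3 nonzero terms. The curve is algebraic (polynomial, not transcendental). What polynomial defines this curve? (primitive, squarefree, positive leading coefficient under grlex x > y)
2*x*y - y + 1

First, the degree is 2 — a generic line meets the curve in up to 2 points.
Next, from the visible intercepts: it misses every integer gridline on the x-axis; it meets the y-axis at y = 1 (among the integer gridlines).
Finally, the integer polynomial consistent with all of this is the stated p.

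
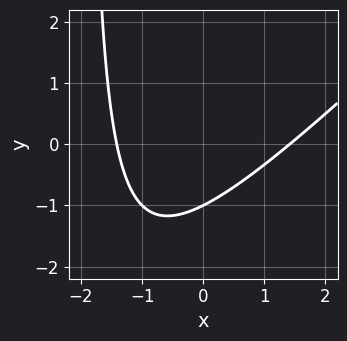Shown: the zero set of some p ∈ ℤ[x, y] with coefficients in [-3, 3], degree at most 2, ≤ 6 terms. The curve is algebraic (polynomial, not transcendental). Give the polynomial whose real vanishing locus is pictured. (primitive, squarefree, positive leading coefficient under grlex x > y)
(a) The degree is 2 — no degree-1 curve has this shape.
(b) From the visible intercepts: it crosses the y-axis at the gridline y = -1.
(c) Matching integer coefficients to the picture gives p.

x^2 - x*y - 2*y - 2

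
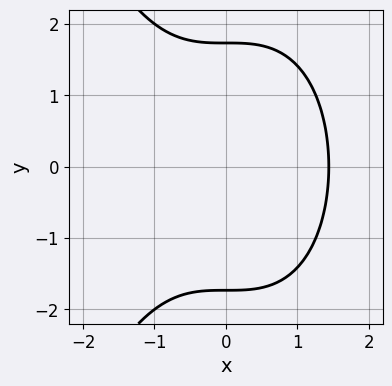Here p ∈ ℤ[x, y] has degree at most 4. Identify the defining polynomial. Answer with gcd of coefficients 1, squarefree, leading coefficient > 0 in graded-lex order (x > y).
1. deg p = 3. No degree-2 curve has this shape.
2. Symmetries: the y ↦ −y reflection is a symmetry, so y appears only in even powers.
3. Together with the visible shape, these determine p as stated.

x^3 + y^2 - 3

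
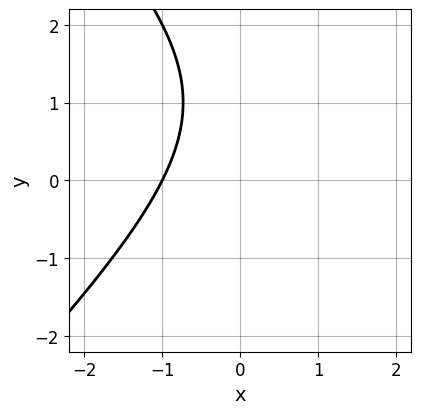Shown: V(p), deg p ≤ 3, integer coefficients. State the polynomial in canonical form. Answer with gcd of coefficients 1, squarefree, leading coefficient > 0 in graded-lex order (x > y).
The degree is 2 — the shape is more complex than any degree-1 curve.
From the visible intercepts: it crosses the x-axis at the gridline x = -1; it misses every integer gridline on the y-axis.
Solving for integer coefficients yields p as stated.

x^2 - y^2 - 2*x + 2*y - 3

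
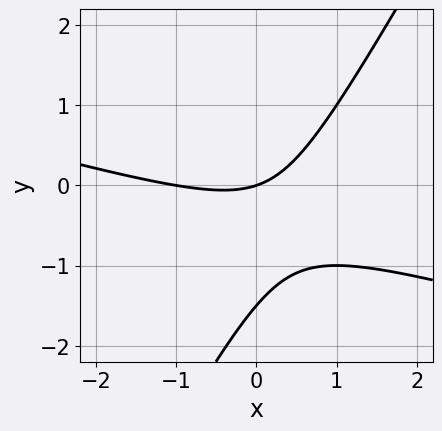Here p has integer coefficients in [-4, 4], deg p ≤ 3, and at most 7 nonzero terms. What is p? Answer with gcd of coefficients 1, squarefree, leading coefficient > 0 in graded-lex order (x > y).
x^2 + 3*x*y - 2*y^2 + x - 3*y

(a) Degree: a generic line meets the curve in up to 2 points, so deg p = 2.
(b) Against the integer gridlines: the x-axis gridline crossings are at x ∈ {-1, 0}; it meets the y-axis at y = 0 (among the integer gridlines).
(c) Solving for integer coefficients yields p as stated.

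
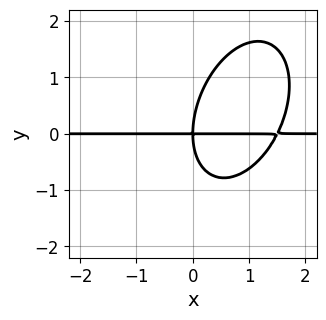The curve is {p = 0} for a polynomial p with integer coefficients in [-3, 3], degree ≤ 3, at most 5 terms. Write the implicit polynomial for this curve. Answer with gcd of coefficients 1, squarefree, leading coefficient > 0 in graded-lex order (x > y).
2*x^2*y - x*y^2 + y^3 - 3*x*y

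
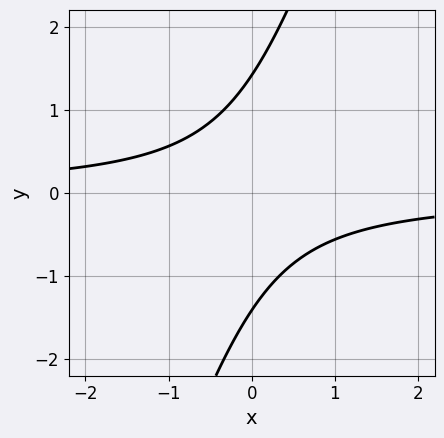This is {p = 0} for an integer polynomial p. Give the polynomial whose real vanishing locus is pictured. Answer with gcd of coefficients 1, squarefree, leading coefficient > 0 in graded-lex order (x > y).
(a) deg p = 2. The shape is more complex than any degree-1 curve.
(b) Reading off the gridlines: the curve avoids every integer x-axis point in the box.
(c) These observations pin down the coefficients.

3*x*y - y^2 + 2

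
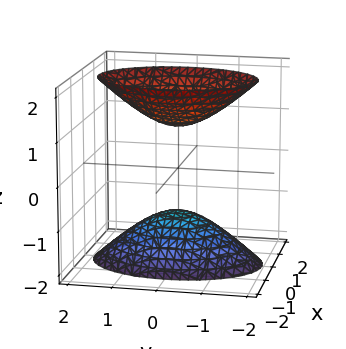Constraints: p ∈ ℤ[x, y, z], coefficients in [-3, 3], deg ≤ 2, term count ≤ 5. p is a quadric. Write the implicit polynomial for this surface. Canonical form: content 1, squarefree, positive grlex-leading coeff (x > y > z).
There are 2 components. They look like related sheets of one shape, so recover p as a whole.
The degree is 2 — two separate bowl-shaped sheets opening away from each other; a quadric.
Symmetries: the y ↦ −y reflection is a symmetry, so y appears only in even powers; it's symmetric under x → −x, forcing even powers of x; mirror symmetry z ↦ −z ⇒ only even powers of z.
Checking where it meets the axes: among the integer gridlines, it crosses the z-axis at z ∈ {-1, 1}; the surface avoids every integer y-axis point in the box.
Fitting integer coefficients to these (and the overall shape) gives p.

2*x^2 + y^2 - z^2 + 1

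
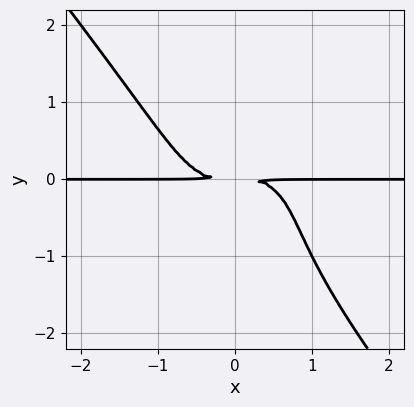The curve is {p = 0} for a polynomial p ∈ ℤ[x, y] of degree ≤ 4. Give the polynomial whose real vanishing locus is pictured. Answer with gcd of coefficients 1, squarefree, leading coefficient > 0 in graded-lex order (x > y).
1. Degree: a generic line meets the curve in up to 4 points, so deg p = 4.
2. Checking where it meets the axes: the visible x-axis segment lies entirely on the curve.
3. Assembling these constraints gives the stated polynomial.

2*x^3*y + y^4 + y^3 + 2*y^2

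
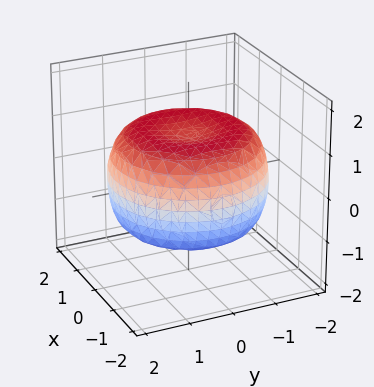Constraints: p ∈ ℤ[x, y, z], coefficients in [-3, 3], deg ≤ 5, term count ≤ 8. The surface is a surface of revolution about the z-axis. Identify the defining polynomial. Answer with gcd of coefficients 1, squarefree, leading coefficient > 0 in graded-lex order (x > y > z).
Degree: a generic line meets the surface in up to 4 points, so deg p = 4.
Symmetry: the surface is invariant under rotation about z: p = q(x² + y², z).
Against the integer gridlines: among the integer gridlines, it crosses the z-axis at z ∈ {-1, 1}; a circular section at z = -1 has radius between 1 and 2.
Together with the visible shape, these determine p as stated.

x^4 + 2*x^2*y^2 + y^4 - 2*x^2 - 2*y^2 + 3*z^2 - 3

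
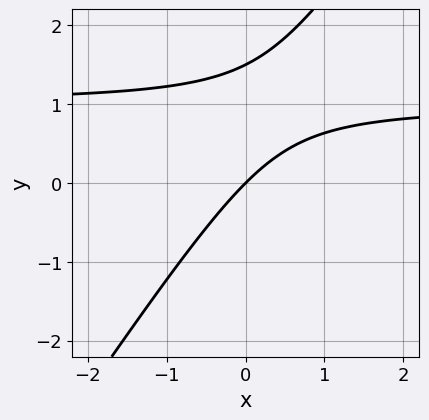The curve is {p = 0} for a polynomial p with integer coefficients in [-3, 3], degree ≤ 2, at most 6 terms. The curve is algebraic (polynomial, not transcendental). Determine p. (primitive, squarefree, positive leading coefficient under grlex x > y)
3*x*y - 2*y^2 - 3*x + 3*y

First, deg p = 2. A generic line meets the curve in up to 2 points.
Next, from the axis intercepts and sections: one y-axis crossing is at y = 0; it crosses the x-axis at the gridline x = 0.
Finally, putting this together gives p.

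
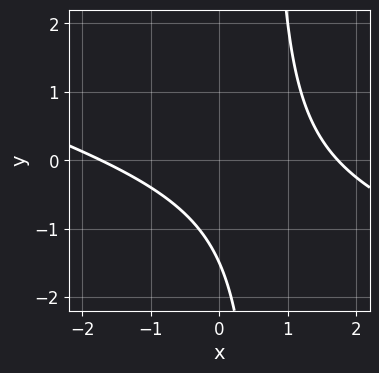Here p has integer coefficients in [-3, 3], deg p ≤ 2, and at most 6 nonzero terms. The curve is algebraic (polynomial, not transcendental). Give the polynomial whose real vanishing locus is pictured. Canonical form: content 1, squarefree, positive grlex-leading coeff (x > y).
x^2 + 3*x*y - 2*y - 3

1. The degree is 2 — a generic line meets the curve in up to 2 points.
2. Matching integer coefficients to the picture gives p.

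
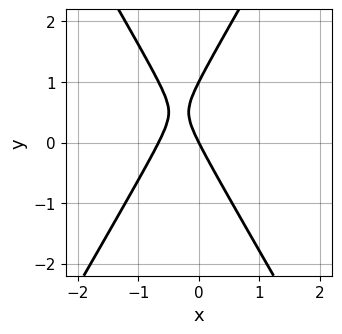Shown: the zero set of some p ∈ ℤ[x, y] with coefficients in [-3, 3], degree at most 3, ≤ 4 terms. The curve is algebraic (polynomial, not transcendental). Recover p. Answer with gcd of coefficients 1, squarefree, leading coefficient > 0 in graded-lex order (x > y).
3*x^2 - y^2 + 2*x + y

1. Degree: a generic line meets the curve in up to 2 points, so deg p = 2.
2. Checking where it meets the axes: one x-axis crossing is at x = 0; the y-axis gridline crossings are at y ∈ {0, 1}.
3. Assembling these constraints gives the stated polynomial.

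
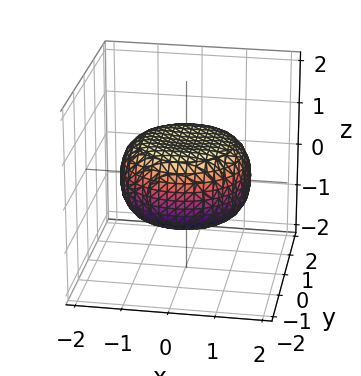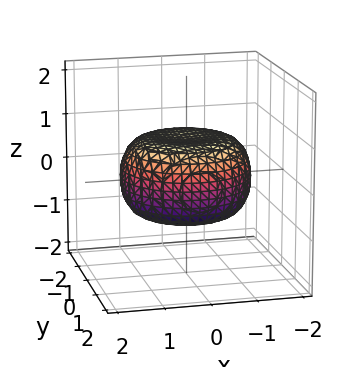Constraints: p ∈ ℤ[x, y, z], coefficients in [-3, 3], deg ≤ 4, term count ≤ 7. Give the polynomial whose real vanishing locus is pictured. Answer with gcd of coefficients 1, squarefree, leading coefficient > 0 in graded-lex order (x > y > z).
x^4 + 2*x^2*y^2 + y^4 - x^2 - y^2 + 3*z^2 - 2

Degree: a generic line meets the surface in up to 4 points, so deg p = 4.
By symmetry, every cross-section ⟂ z is a circle, so x, y appear only via x² + y².
From the visible intercepts: a circular section at z = 0 has radius between 1 and 2.
Fitting integer coefficients to these (and the overall shape) gives p.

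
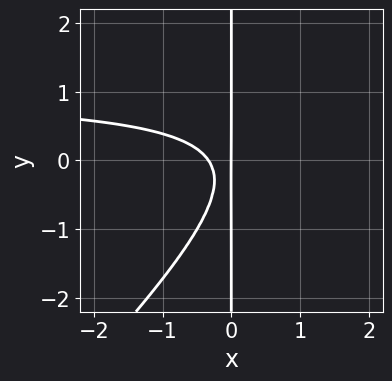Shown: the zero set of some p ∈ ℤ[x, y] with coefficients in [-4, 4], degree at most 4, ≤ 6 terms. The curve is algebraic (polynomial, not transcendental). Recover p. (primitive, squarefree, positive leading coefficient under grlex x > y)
3*x^2*y - 3*x*y^2 - 3*x^2 - x*y - x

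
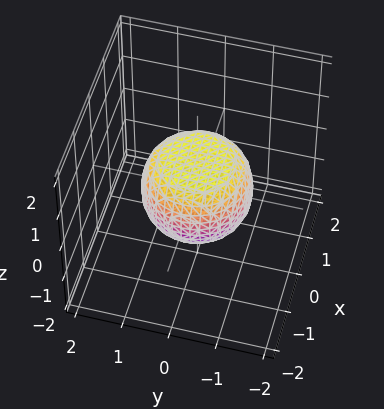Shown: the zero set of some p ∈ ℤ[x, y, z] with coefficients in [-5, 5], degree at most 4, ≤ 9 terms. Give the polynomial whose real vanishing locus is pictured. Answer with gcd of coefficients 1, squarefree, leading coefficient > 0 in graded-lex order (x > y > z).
2*x^4 + 4*x^2*y^2 + 2*y^4 - x^2 - y^2 + 3*z^2 - 2

(a) deg p = 4. No degree-3 surface has this shape.
(b) Symmetries: rotational symmetry about the z-axis ⇒ p depends on x, y only through x² + y².
(c) From the visible intercepts: a circular section at z = 0 has radius between 1 and 2.
(d) Fitting integer coefficients to these (and the overall shape) gives p.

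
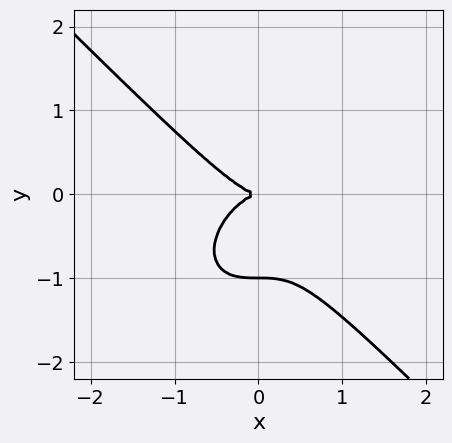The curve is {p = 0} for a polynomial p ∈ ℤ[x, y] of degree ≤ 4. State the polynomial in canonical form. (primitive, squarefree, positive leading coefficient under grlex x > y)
x^3 + y^3 + y^2

Degree: the shape is more complex than any degree-2 curve, so deg p = 3.
Against the integer gridlines: one x-axis crossing is at x = 0; the y-axis gridline crossings are at y ∈ {-1, 0}.
Fitting integer coefficients to these (and the overall shape) gives p.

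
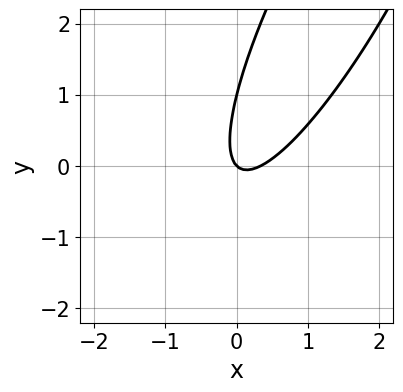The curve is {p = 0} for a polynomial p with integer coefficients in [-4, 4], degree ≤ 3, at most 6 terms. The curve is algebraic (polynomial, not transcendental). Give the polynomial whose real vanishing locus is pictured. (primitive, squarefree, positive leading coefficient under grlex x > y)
deg p = 2.
Checking where it meets the axes: it meets the x-axis at x = 0 (among the integer gridlines); the y-axis gridline crossings are at y ∈ {0, 1}.
These observations pin down the coefficients.

3*x^2 - 3*x*y + y^2 - x - y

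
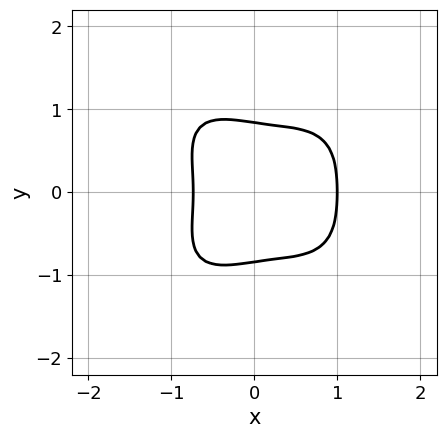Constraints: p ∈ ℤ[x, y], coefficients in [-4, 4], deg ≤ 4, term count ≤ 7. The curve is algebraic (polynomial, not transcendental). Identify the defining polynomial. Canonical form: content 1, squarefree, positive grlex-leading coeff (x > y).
First, degree: no degree-3 curve has this shape, so deg p = 4.
Then, symmetries: it's symmetric under y → −y, forcing even powers of y.
Then, checking where it meets the axes: it crosses the x-axis at the gridline x = 1.
Finally, solving for integer coefficients yields p as stated.

2*x^4 + 2*y^4 - x^3 + x*y^2 - 1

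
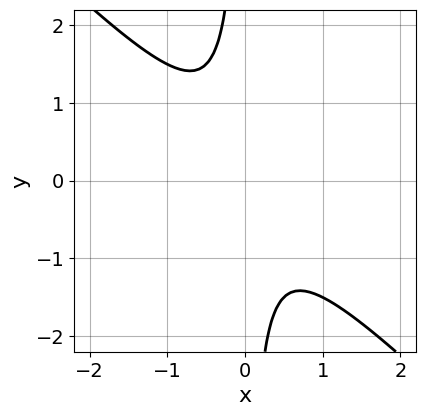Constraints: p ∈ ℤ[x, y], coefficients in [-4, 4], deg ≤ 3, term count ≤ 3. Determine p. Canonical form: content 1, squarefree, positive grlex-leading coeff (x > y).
The degree is 2 — a generic line meets the curve in up to 2 points.
Reading off the gridlines: it misses every integer gridline on the x-axis; it misses every integer gridline on the y-axis.
Assembling these constraints gives the stated polynomial.

2*x^2 + 2*x*y + 1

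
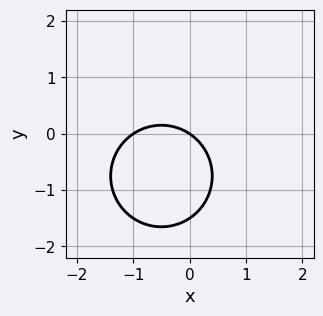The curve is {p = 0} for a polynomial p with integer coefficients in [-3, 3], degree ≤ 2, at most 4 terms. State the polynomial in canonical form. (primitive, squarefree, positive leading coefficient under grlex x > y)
First, the degree is 2 — no degree-1 curve has this shape.
Then, checking where it meets the axes: among the integer gridlines, it crosses the x-axis at x ∈ {-1, 0}; it meets the y-axis at y = 0 (among the integer gridlines).
Finally, these observations pin down the coefficients.

2*x^2 + 2*y^2 + 2*x + 3*y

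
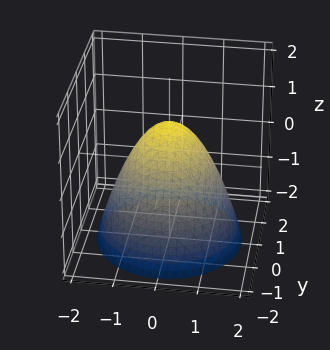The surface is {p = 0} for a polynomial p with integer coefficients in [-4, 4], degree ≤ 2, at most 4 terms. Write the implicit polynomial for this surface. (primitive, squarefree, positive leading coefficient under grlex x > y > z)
x^2 + y^2 + z - 1

Degree: a generic line meets the surface in up to 2 points, so deg p = 2.
By symmetry, the z-axis is an axis of rotation, so x and y enter only as x² + y².
Reading off the gridlines: among the integer gridlines, it crosses the x-axis at x ∈ {-1, 1}; it crosses the z-axis at the gridline z = 1; the y-axis gridline crossings are at y ∈ {-1, 1}; a circular section at z = -1 has radius between 1 and 2.
Assembling these constraints gives the stated polynomial.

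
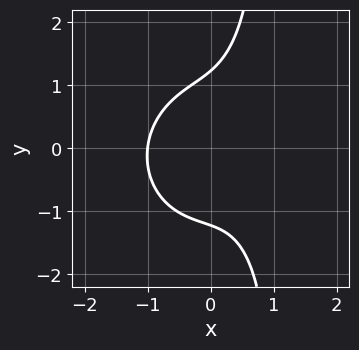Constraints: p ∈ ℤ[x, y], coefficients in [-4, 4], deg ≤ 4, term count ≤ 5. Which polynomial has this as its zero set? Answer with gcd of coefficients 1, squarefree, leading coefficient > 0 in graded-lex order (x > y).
3*x^3 + 2*x*y^2 + x*y - 2*y^2 + 3

First, the degree is 3 — no degree-2 curve has this shape.
Next, from the axis intercepts and sections: one x-axis crossing is at x = -1.
Finally, the integer polynomial consistent with all of this is the stated p.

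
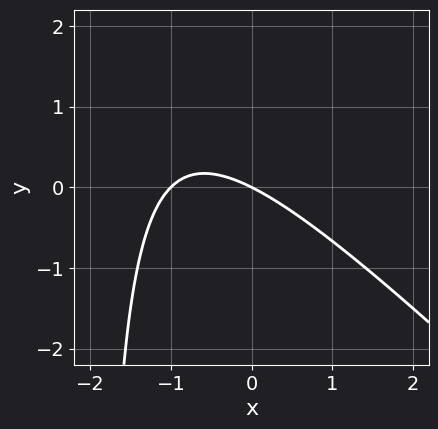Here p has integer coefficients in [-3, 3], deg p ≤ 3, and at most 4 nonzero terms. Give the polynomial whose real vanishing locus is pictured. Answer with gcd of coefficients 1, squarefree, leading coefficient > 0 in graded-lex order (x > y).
x^2 + x*y + x + 2*y

deg p = 2. The shape is more complex than any degree-1 curve.
From the visible intercepts: it crosses the y-axis at the gridline y = 0; the x-axis gridline crossings are at x ∈ {-1, 0}.
Together with the visible shape, these determine p as stated.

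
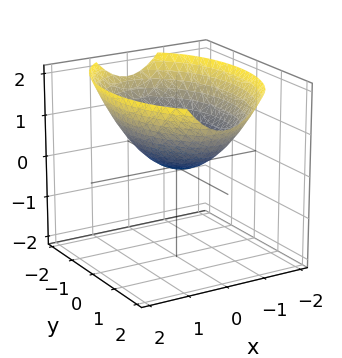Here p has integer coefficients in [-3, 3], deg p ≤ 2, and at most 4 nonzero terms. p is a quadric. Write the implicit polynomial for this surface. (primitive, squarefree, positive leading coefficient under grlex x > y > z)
2*x^2 + y^2 - 3*z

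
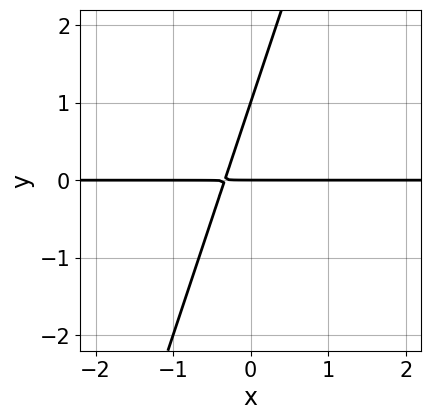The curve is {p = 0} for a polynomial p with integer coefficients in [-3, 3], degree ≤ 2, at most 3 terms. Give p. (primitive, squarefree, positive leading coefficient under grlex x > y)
3*x*y - y^2 + y

(a) deg p = 2. No degree-1 curve has this shape.
(b) From the axis intercepts and sections: the visible x-axis segment lies entirely on the curve; the y-axis gridline crossings are at y ∈ {0, 1}.
(c) Together with the visible shape, these determine p as stated.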